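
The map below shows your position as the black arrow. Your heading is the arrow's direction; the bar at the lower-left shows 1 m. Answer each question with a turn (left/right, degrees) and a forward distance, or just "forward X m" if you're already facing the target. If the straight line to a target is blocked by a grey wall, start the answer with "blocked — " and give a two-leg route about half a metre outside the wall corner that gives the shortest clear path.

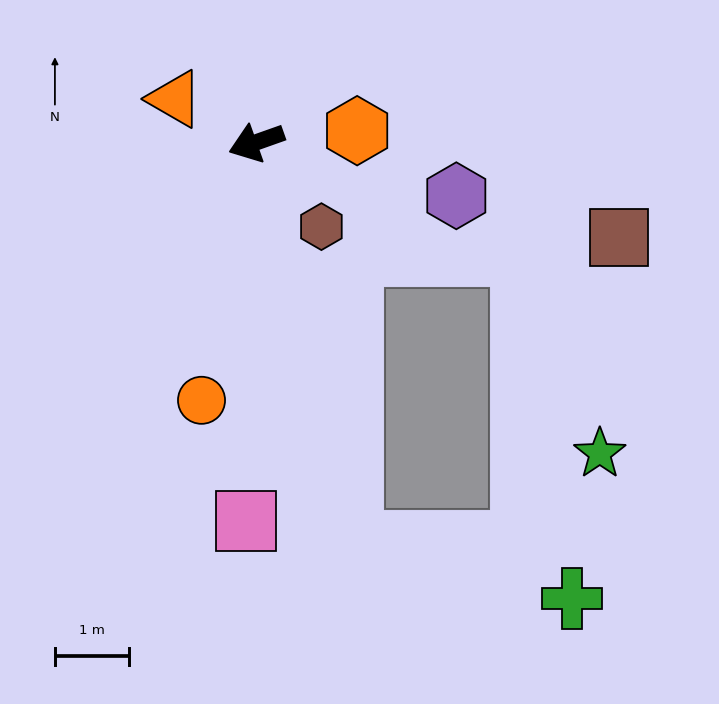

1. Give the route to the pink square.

turn left 69°, forward 5.1 m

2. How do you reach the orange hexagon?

turn left 167°, forward 1.4 m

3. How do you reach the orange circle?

turn left 58°, forward 3.6 m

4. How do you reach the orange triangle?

turn right 48°, forward 1.3 m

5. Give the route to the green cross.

blocked — turn left 84°, forward 5.6 m, then turn left 62°, forward 3.1 m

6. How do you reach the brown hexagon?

turn left 108°, forward 1.4 m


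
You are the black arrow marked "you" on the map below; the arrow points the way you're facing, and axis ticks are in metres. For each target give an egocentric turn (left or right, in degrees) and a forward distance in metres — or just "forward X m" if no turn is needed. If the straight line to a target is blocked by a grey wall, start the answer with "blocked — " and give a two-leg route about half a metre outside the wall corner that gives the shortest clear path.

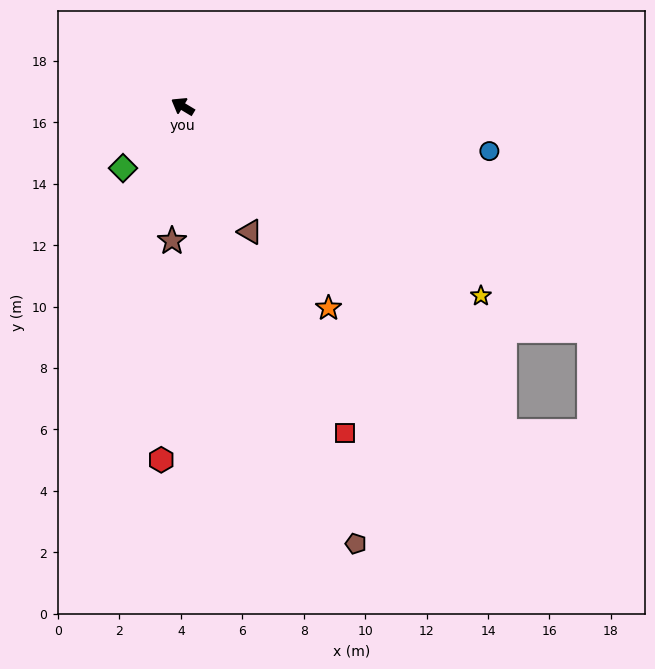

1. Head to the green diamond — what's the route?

turn left 77°, forward 2.8 m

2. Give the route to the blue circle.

turn right 157°, forward 10.1 m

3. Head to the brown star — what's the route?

turn left 117°, forward 4.4 m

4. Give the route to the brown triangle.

turn left 149°, forward 4.6 m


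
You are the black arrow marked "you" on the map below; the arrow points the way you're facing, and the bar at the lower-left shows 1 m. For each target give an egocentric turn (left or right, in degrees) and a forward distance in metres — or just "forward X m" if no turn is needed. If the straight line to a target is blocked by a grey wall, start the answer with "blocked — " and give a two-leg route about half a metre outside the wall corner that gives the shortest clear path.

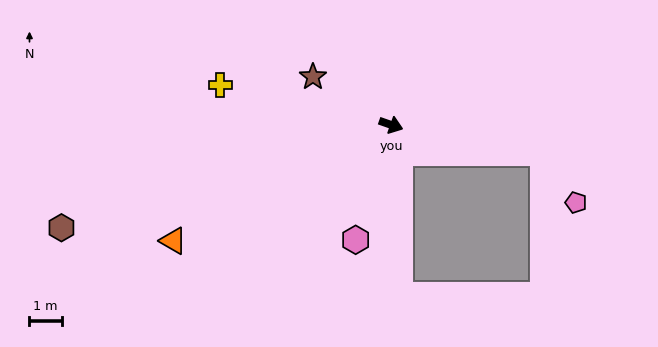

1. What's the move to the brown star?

turn left 168°, forward 2.9 m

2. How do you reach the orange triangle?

turn right 133°, forward 7.7 m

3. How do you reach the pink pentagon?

blocked — turn left 9°, forward 4.8 m, then turn right 46°, forward 1.8 m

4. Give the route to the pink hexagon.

turn right 88°, forward 3.7 m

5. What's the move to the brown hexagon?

turn right 143°, forward 10.8 m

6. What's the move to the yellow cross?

turn right 174°, forward 5.5 m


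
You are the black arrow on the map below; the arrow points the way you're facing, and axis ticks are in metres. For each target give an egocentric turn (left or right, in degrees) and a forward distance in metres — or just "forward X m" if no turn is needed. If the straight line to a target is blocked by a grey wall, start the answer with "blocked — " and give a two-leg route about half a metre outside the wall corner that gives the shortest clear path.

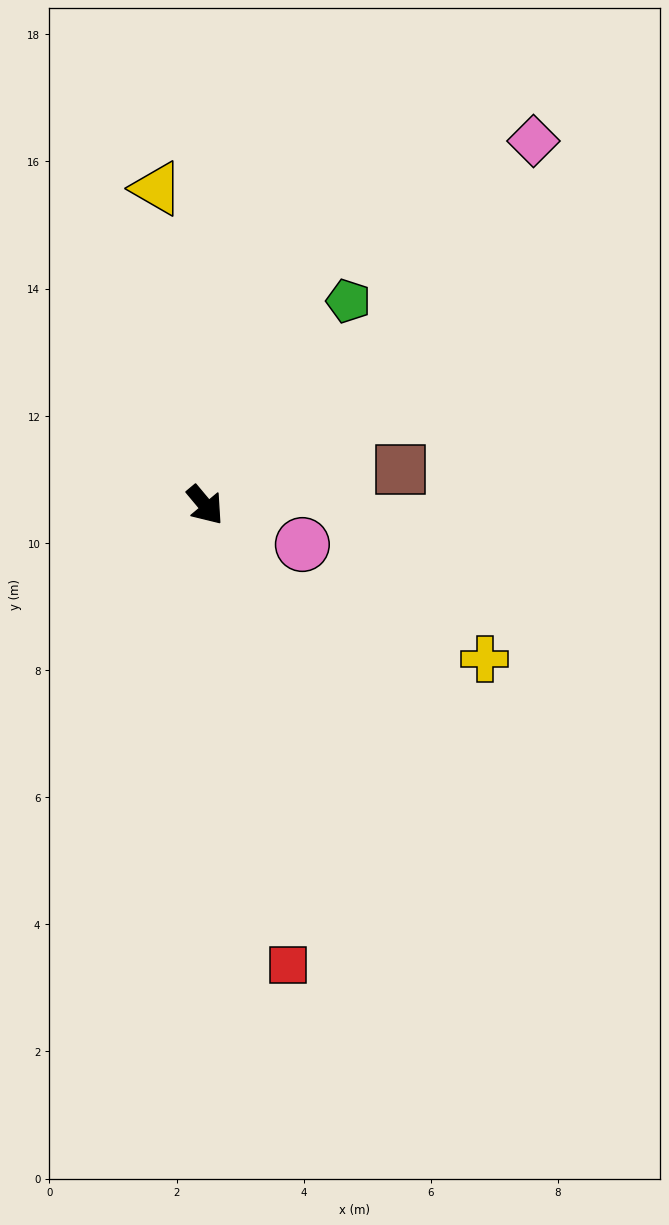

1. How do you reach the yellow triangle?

turn left 149°, forward 5.0 m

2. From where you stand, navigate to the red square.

turn right 30°, forward 7.4 m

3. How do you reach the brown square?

turn left 61°, forward 3.1 m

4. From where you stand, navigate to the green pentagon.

turn left 105°, forward 3.9 m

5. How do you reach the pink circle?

turn left 28°, forward 1.6 m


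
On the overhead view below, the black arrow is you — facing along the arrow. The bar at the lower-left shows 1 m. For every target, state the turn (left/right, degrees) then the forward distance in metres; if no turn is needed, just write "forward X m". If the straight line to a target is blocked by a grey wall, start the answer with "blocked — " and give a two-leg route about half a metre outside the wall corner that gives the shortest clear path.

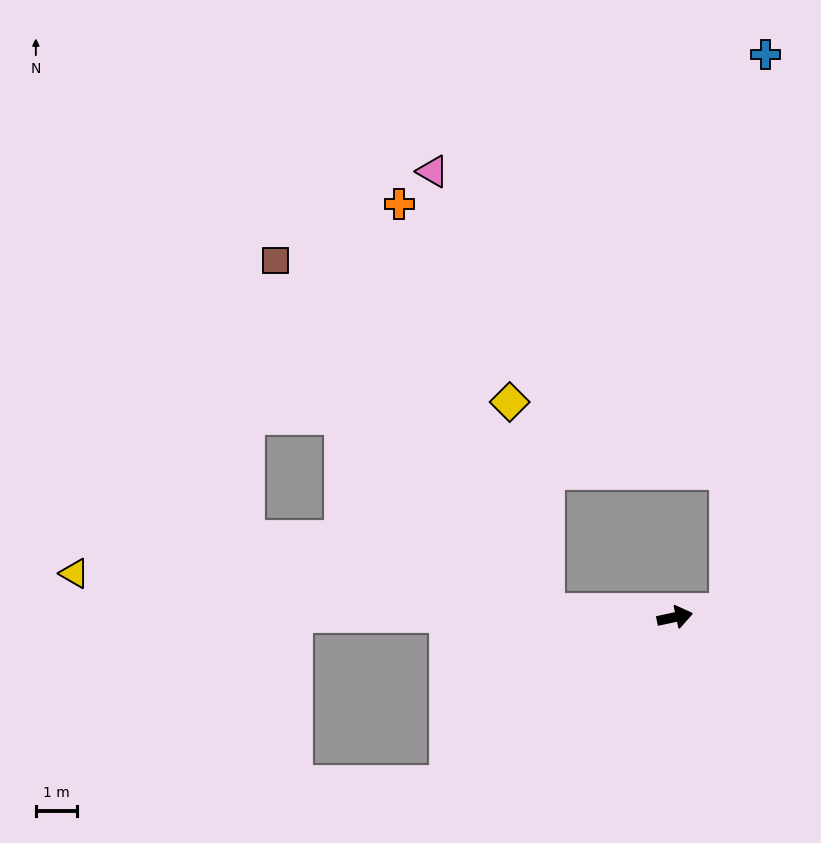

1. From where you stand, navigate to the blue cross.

blocked — turn right 5°, forward 1.3 m, then turn left 79°, forward 13.5 m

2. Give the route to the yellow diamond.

blocked — turn left 165°, forward 3.1 m, then turn right 77°, forward 5.1 m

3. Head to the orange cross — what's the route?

blocked — turn left 165°, forward 3.1 m, then turn right 67°, forward 10.5 m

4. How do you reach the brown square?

blocked — turn left 165°, forward 3.1 m, then turn right 49°, forward 10.8 m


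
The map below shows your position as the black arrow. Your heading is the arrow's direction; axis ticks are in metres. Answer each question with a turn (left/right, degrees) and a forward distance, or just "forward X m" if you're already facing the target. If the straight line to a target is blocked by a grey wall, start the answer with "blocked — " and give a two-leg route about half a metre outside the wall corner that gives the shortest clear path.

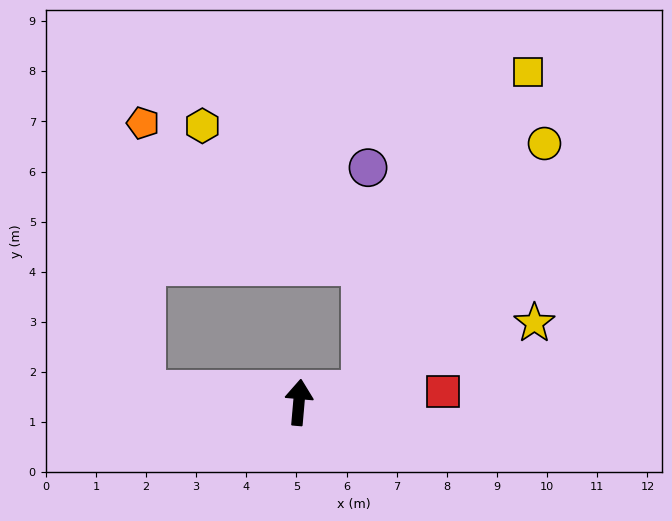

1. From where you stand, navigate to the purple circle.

blocked — turn right 75°, forward 1.3 m, then turn left 78°, forward 4.5 m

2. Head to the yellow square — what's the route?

blocked — turn right 75°, forward 1.3 m, then turn left 53°, forward 7.2 m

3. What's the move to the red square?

turn right 81°, forward 2.9 m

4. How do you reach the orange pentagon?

blocked — turn left 91°, forward 3.1 m, then turn right 86°, forward 5.3 m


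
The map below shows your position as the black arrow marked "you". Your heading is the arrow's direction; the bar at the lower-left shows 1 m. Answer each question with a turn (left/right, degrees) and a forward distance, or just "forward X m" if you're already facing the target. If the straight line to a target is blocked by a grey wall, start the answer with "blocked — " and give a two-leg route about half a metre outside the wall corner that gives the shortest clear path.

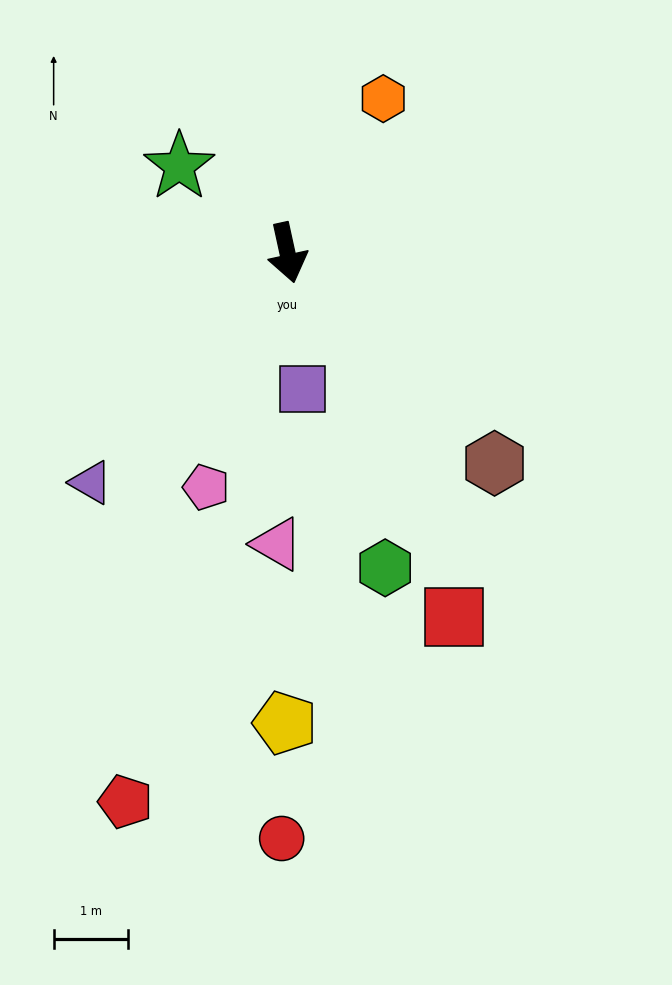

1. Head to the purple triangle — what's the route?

turn right 53°, forward 4.1 m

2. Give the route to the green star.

turn right 141°, forward 1.9 m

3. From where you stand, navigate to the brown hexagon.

turn left 32°, forward 4.0 m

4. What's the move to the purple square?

turn right 6°, forward 1.8 m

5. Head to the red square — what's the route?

turn left 12°, forward 5.4 m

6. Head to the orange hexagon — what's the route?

turn left 136°, forward 2.5 m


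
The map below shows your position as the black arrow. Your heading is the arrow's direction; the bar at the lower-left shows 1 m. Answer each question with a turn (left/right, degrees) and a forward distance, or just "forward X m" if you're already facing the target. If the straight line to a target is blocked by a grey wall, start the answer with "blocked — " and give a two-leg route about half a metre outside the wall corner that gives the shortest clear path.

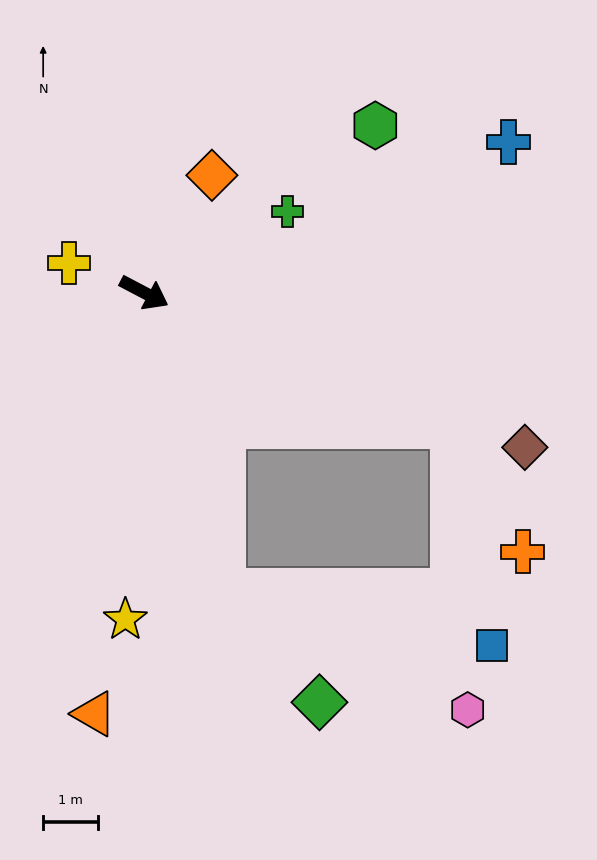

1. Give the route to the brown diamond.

turn left 6°, forward 7.5 m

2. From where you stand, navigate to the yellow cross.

turn right 174°, forward 1.5 m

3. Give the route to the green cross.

turn left 57°, forward 3.0 m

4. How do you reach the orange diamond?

turn left 88°, forward 2.5 m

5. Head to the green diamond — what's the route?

blocked — turn right 48°, forward 5.6 m, then turn left 27°, forward 2.7 m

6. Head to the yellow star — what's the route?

turn right 66°, forward 6.0 m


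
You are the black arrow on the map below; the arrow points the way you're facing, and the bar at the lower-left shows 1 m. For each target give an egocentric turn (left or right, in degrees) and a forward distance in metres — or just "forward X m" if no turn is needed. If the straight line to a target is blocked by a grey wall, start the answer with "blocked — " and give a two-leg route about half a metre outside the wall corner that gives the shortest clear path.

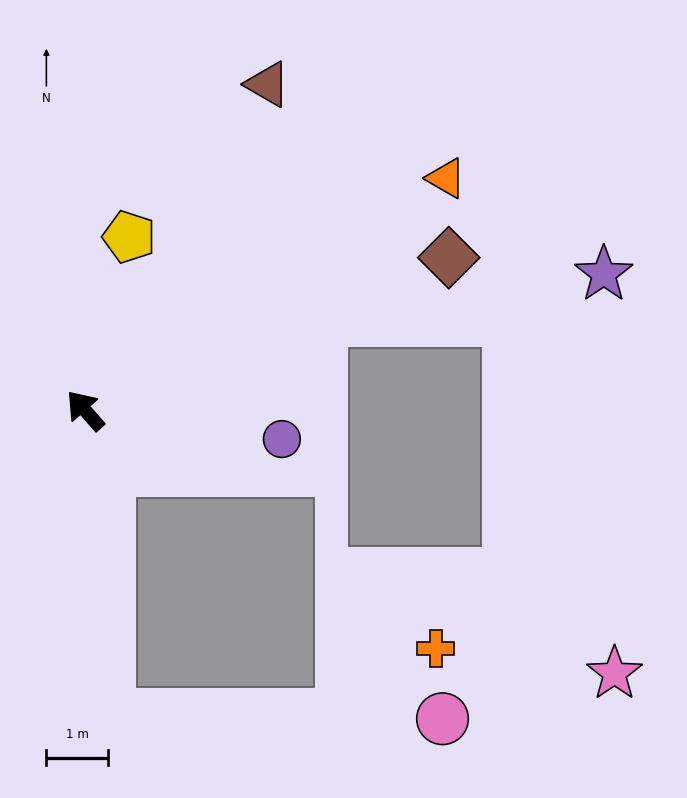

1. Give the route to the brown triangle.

turn right 70°, forward 6.1 m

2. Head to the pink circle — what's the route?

blocked — turn left 143°, forward 5.0 m, then turn left 85°, forward 5.4 m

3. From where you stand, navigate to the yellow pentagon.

turn right 56°, forward 2.9 m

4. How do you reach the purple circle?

turn right 140°, forward 3.2 m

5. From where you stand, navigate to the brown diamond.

turn right 108°, forward 6.4 m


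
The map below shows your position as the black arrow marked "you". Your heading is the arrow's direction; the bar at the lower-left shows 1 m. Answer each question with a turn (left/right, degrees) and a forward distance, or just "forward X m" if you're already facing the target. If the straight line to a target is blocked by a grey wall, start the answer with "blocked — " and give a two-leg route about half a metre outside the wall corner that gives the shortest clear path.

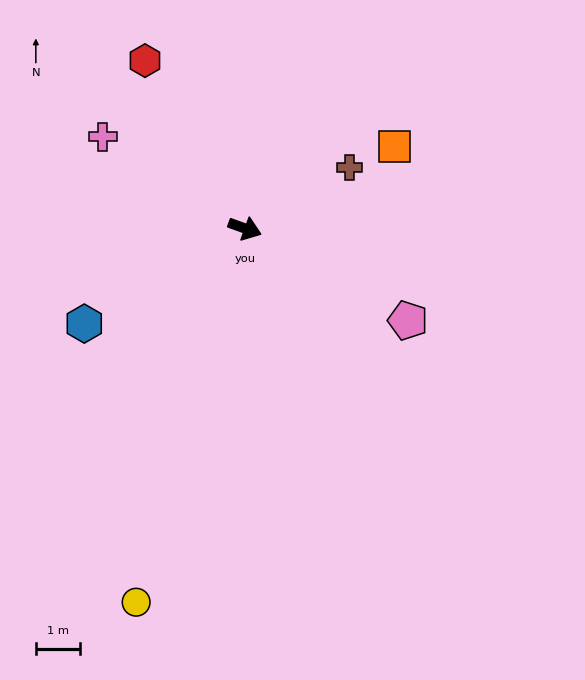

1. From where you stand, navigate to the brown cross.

turn left 50°, forward 2.7 m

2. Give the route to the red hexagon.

turn left 141°, forward 4.4 m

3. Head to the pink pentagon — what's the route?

turn right 10°, forward 4.2 m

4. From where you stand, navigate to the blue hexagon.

turn right 129°, forward 4.2 m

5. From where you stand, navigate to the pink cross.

turn left 167°, forward 3.8 m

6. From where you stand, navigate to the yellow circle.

turn right 86°, forward 8.8 m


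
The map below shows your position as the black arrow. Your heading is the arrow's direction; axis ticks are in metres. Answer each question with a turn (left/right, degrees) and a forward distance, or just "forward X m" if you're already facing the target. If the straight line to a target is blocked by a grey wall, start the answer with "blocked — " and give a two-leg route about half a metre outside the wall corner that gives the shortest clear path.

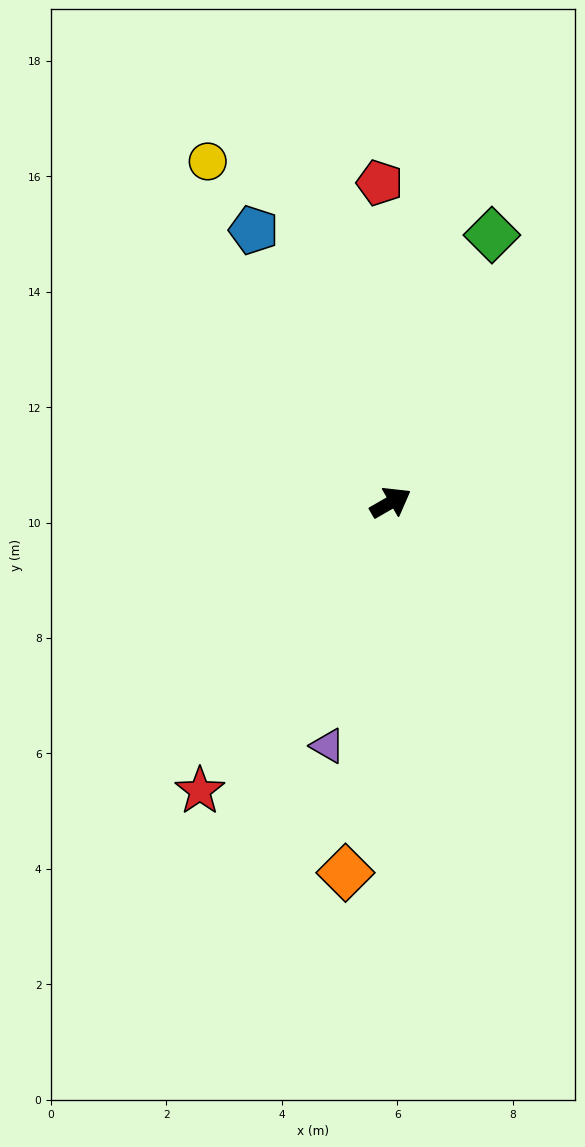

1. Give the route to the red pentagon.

turn left 62°, forward 5.5 m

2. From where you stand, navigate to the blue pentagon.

turn left 87°, forward 5.3 m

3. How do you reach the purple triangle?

turn right 135°, forward 4.4 m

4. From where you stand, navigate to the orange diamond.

turn right 127°, forward 6.5 m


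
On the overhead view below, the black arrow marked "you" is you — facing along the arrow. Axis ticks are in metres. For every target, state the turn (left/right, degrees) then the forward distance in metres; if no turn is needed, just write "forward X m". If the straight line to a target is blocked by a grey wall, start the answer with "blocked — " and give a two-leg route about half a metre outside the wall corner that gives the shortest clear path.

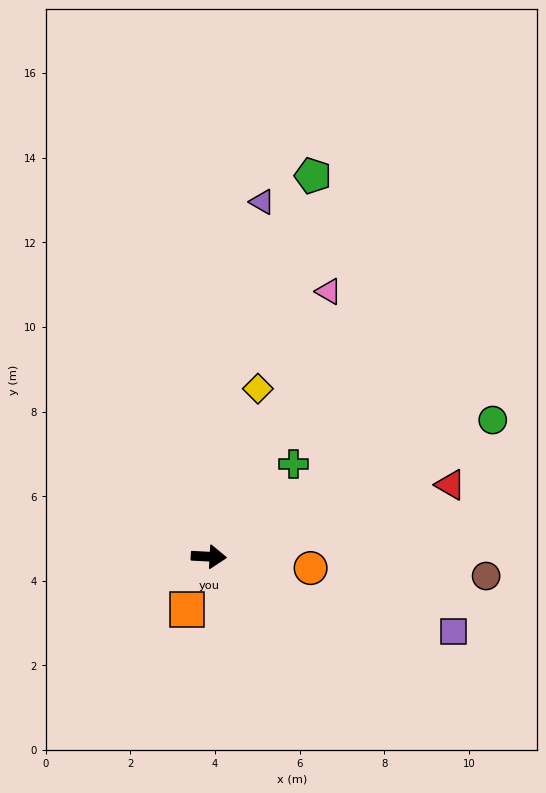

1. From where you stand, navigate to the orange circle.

turn right 3°, forward 2.4 m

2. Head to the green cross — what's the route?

turn left 51°, forward 3.0 m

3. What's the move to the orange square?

turn right 110°, forward 1.3 m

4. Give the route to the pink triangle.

turn left 69°, forward 6.9 m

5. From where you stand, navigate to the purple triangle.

turn left 84°, forward 8.5 m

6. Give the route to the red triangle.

turn left 20°, forward 6.0 m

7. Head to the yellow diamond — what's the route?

turn left 77°, forward 4.1 m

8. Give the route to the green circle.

turn left 29°, forward 7.4 m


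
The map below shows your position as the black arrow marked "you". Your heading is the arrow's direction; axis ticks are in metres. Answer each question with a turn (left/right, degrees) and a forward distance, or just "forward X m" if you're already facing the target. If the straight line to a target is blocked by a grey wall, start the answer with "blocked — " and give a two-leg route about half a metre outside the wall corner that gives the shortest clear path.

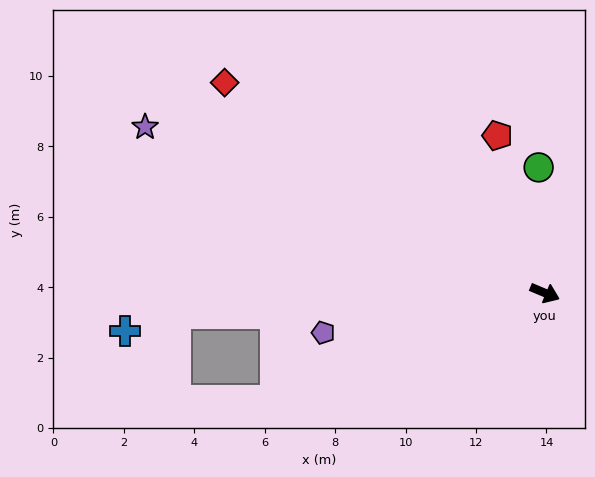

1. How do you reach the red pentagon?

turn left 130°, forward 4.7 m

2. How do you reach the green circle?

turn left 116°, forward 3.6 m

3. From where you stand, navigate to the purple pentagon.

turn right 147°, forward 6.4 m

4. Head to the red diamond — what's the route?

turn left 169°, forward 10.9 m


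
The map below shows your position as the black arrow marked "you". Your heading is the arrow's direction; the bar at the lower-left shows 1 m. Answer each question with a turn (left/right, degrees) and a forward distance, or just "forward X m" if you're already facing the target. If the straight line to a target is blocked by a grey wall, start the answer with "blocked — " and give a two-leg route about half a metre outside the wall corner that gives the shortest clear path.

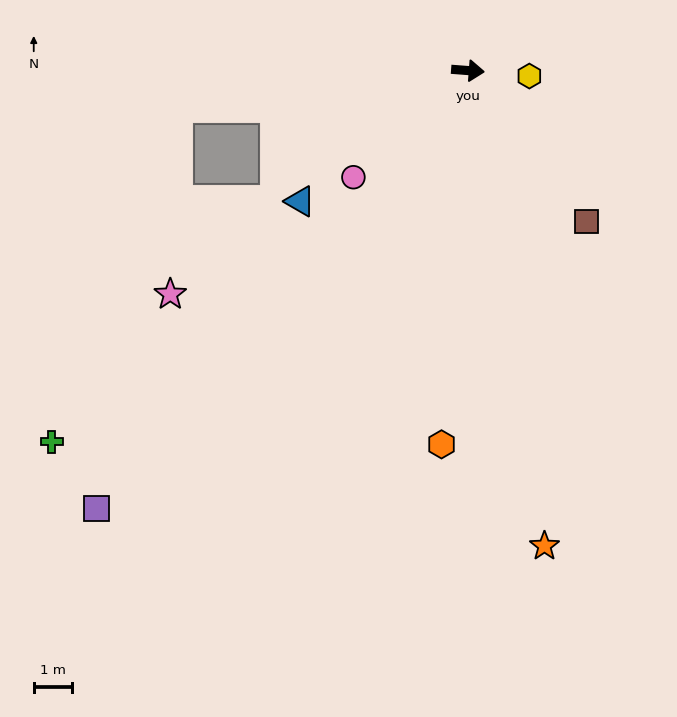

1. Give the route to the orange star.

turn right 77°, forward 12.6 m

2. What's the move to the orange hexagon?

turn right 90°, forward 9.8 m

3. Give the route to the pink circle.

turn right 133°, forward 4.1 m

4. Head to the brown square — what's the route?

turn right 48°, forward 5.0 m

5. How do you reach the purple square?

turn right 126°, forward 15.0 m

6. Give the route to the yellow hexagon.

forward 1.6 m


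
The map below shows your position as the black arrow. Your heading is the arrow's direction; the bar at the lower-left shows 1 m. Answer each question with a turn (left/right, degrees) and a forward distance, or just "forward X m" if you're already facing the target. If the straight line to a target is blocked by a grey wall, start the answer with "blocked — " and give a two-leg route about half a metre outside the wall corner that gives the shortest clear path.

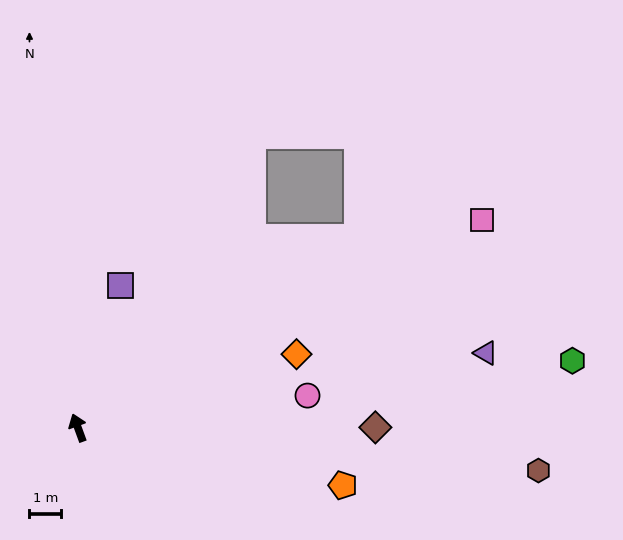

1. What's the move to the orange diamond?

turn right 92°, forward 7.3 m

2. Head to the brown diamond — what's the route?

turn right 110°, forward 9.4 m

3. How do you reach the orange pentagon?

turn right 122°, forward 8.6 m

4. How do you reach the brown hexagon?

turn right 115°, forward 14.6 m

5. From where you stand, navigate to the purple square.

turn right 37°, forward 4.7 m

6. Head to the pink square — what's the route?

turn right 83°, forward 14.3 m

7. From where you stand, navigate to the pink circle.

turn right 102°, forward 7.3 m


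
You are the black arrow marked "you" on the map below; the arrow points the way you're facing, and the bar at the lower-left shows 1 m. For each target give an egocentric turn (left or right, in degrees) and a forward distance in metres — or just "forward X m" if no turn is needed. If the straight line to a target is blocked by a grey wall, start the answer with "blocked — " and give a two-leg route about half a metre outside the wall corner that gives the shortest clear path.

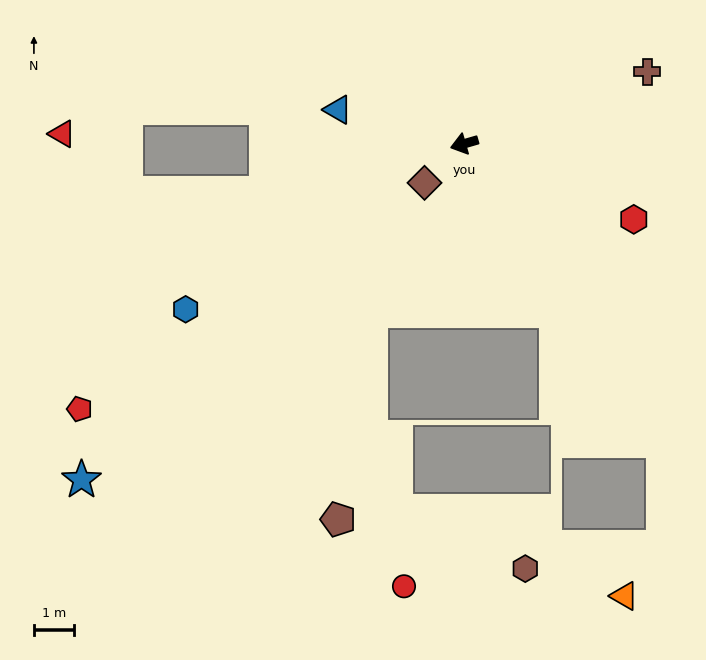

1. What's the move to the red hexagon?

turn left 140°, forward 4.7 m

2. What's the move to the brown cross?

turn right 175°, forward 5.0 m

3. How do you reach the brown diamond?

turn left 28°, forward 1.4 m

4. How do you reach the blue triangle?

turn right 31°, forward 3.3 m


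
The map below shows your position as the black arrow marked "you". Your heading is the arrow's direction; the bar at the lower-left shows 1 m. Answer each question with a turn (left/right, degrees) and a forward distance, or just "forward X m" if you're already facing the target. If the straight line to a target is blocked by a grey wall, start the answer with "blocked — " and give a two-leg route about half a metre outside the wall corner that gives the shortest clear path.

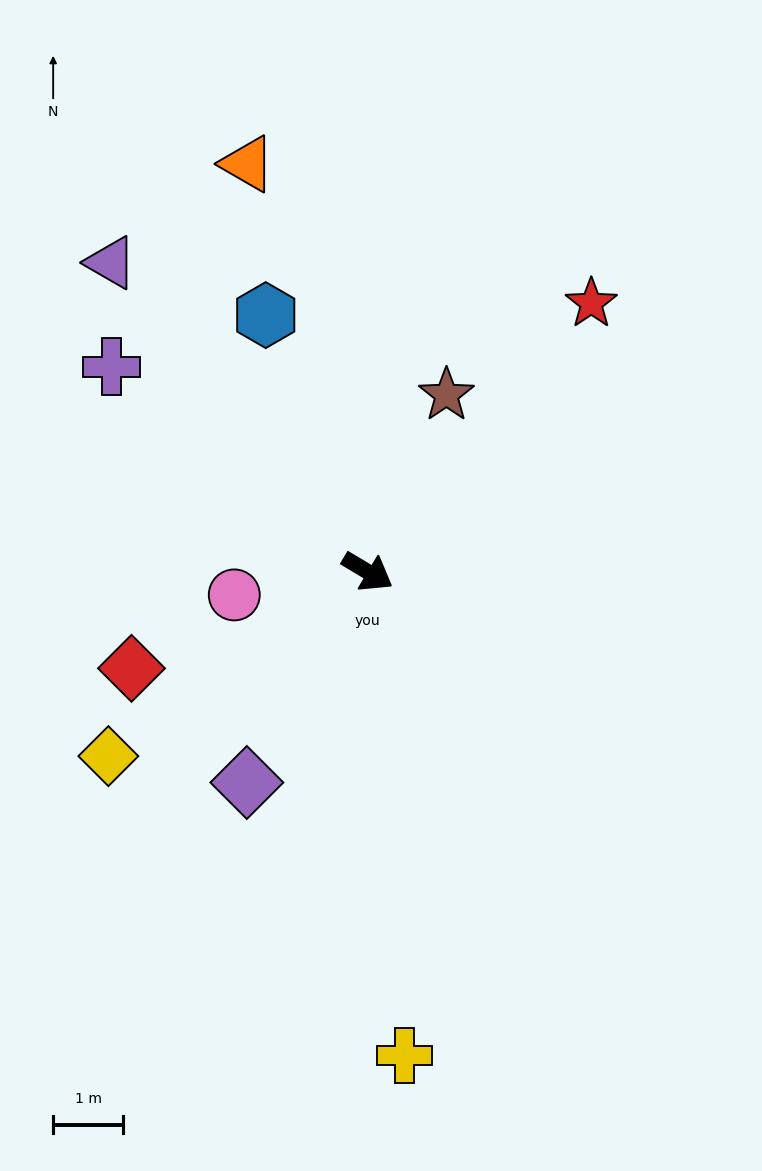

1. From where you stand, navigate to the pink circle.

turn right 139°, forward 1.9 m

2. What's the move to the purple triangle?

turn left 161°, forward 5.7 m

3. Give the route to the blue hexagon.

turn left 143°, forward 3.9 m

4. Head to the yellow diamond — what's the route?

turn right 114°, forward 4.5 m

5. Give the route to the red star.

turn left 81°, forward 5.0 m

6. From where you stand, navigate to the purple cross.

turn left 172°, forward 4.7 m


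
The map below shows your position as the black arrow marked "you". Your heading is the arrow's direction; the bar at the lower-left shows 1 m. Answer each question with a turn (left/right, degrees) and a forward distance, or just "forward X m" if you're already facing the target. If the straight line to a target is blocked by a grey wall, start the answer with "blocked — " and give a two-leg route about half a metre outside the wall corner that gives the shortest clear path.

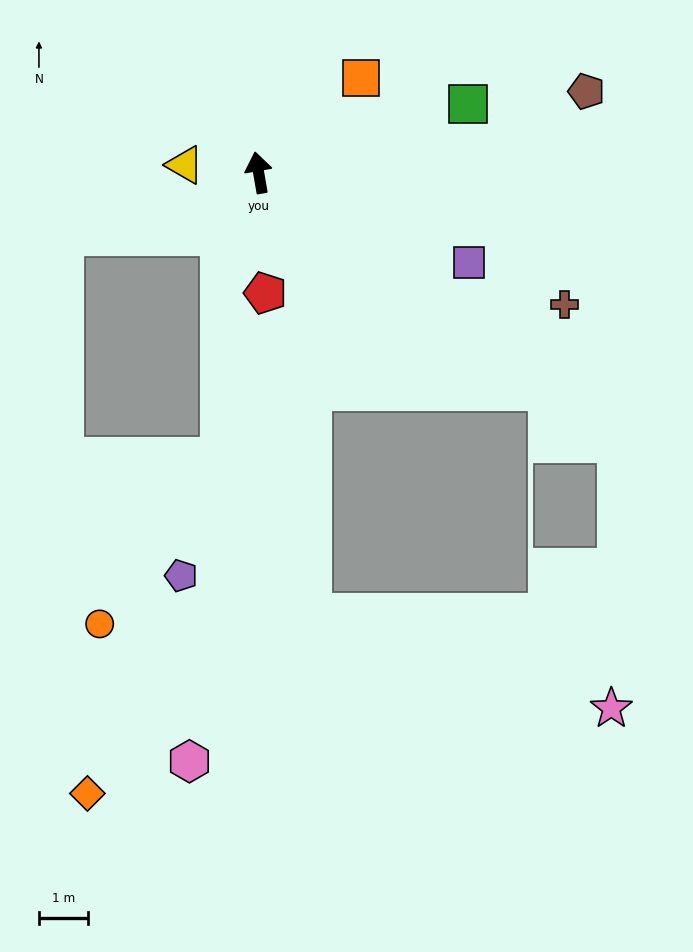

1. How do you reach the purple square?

turn right 123°, forward 4.7 m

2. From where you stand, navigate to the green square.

turn right 82°, forward 4.5 m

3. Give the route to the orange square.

turn right 57°, forward 2.9 m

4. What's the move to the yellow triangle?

turn left 74°, forward 1.5 m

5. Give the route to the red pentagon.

turn left 173°, forward 2.5 m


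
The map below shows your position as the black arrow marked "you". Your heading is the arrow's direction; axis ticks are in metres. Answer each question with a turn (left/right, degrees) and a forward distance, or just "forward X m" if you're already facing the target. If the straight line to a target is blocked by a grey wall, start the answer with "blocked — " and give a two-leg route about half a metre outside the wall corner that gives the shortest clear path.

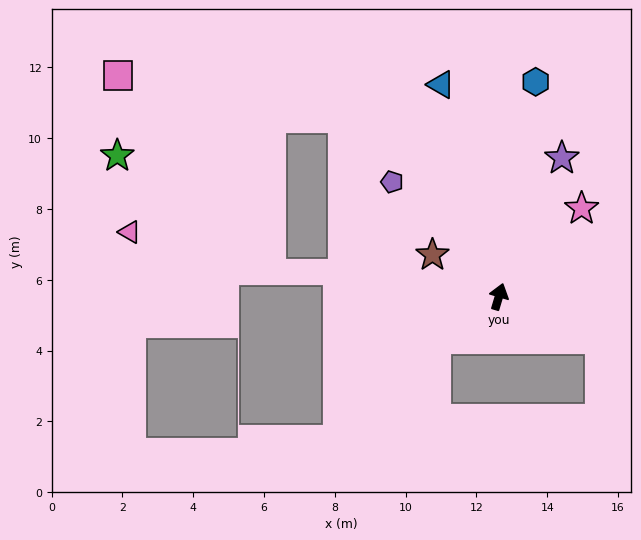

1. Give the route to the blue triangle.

turn left 32°, forward 6.2 m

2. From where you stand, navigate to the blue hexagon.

turn left 7°, forward 6.2 m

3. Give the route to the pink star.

turn right 27°, forward 3.4 m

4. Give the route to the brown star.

turn left 75°, forward 2.2 m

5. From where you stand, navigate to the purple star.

turn right 8°, forward 4.3 m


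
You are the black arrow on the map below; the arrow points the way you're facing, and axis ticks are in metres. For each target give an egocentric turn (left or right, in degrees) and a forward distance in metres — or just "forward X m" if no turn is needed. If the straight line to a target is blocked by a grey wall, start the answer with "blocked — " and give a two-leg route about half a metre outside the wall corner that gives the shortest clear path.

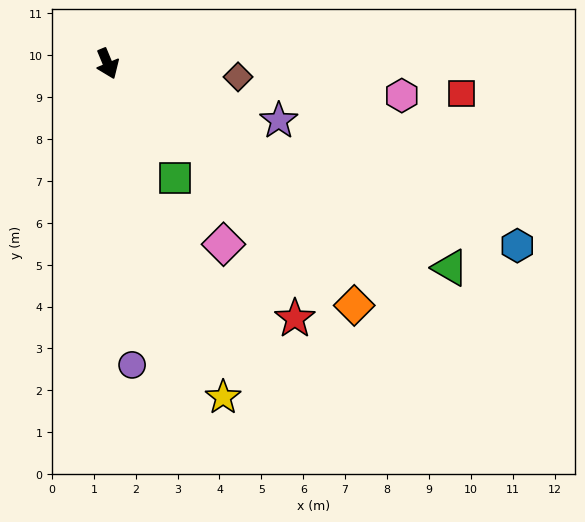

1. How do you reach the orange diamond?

turn left 23°, forward 8.2 m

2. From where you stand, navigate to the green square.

turn left 8°, forward 3.2 m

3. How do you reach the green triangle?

turn left 37°, forward 9.5 m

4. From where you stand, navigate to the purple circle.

turn right 18°, forward 7.2 m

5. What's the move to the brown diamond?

turn left 62°, forward 3.1 m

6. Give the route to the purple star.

turn left 49°, forward 4.3 m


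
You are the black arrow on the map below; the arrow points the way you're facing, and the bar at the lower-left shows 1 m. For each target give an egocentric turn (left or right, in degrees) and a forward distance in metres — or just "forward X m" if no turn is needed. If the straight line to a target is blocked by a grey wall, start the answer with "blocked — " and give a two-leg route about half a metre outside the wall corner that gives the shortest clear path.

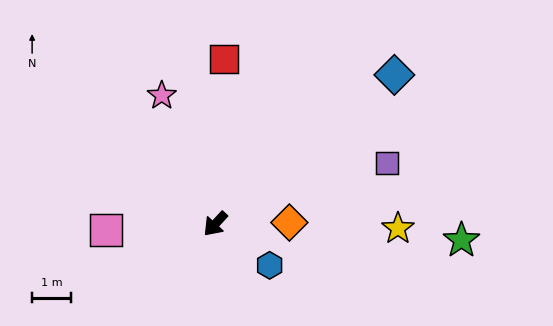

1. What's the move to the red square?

turn right 140°, forward 4.3 m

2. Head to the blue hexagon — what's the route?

turn left 95°, forward 1.8 m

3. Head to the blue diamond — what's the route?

turn left 172°, forward 6.0 m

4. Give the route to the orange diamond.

turn left 134°, forward 1.9 m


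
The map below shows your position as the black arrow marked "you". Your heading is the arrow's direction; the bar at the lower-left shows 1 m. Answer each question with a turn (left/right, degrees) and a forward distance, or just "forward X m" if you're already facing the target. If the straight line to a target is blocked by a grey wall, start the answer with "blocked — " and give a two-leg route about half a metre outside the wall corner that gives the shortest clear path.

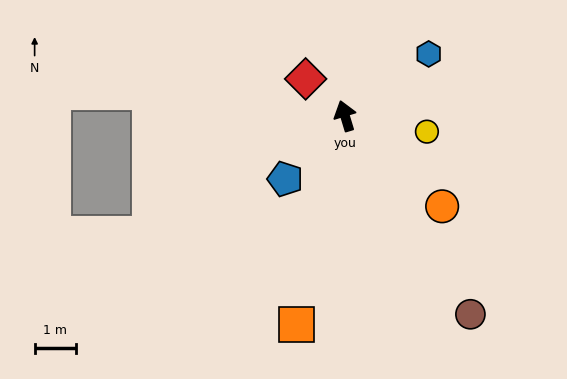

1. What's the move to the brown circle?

turn right 164°, forward 5.7 m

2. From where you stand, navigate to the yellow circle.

turn right 118°, forward 2.0 m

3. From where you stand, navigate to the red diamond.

turn left 30°, forward 1.3 m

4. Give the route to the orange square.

turn left 150°, forward 5.2 m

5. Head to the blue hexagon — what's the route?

turn right 70°, forward 2.5 m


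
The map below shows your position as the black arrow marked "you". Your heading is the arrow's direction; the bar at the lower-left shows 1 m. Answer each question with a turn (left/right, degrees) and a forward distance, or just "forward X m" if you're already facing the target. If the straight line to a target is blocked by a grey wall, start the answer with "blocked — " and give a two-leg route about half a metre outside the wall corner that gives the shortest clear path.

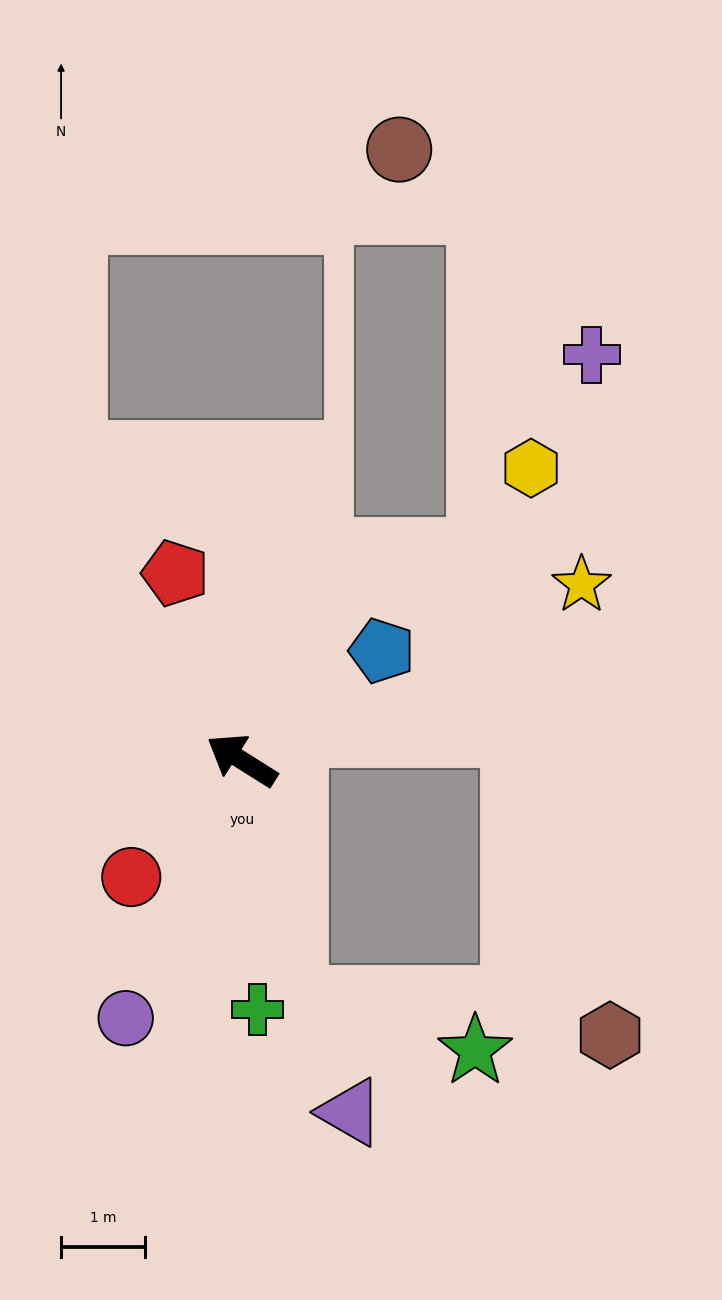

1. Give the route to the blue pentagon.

turn right 110°, forward 2.1 m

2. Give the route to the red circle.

turn left 79°, forward 1.9 m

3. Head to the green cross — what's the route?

turn left 126°, forward 3.0 m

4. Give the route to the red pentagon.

turn right 38°, forward 2.4 m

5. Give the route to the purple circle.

turn left 98°, forward 3.4 m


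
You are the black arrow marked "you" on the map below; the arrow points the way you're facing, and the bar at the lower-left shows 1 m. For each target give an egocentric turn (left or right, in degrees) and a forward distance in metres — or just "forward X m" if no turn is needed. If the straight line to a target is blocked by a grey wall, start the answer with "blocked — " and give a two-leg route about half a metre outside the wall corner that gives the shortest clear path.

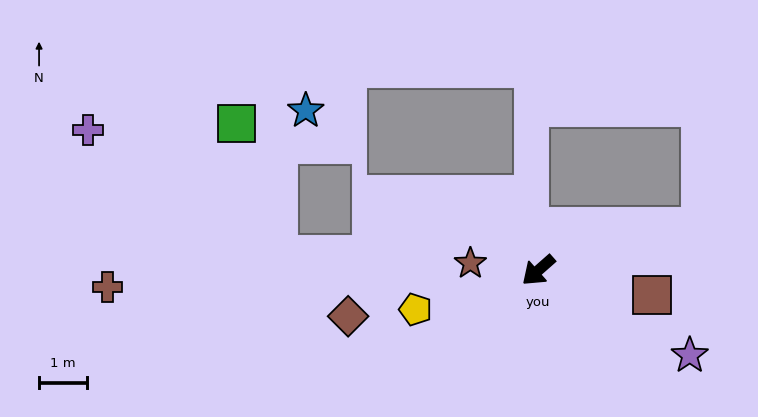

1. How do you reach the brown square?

turn left 127°, forward 2.4 m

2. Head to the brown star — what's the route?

turn right 47°, forward 1.4 m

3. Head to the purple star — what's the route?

turn left 109°, forward 3.7 m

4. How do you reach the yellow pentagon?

turn right 24°, forward 2.7 m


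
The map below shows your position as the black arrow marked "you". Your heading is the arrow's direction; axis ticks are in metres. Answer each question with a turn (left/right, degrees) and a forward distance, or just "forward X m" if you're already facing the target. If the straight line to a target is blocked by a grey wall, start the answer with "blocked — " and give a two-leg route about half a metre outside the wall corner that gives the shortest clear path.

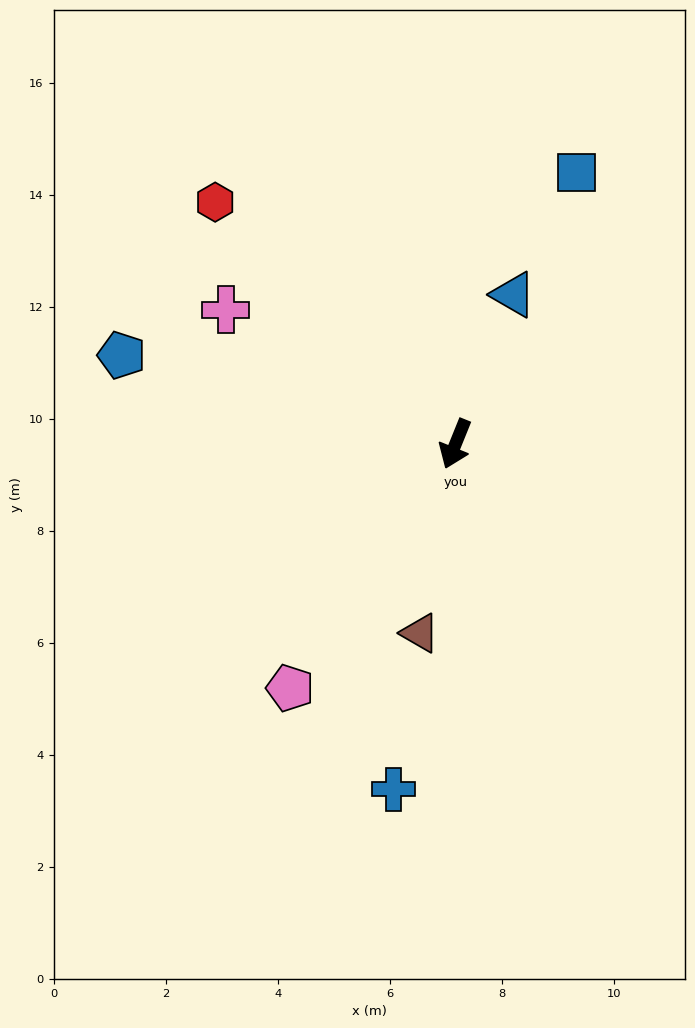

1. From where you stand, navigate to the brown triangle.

turn left 11°, forward 3.4 m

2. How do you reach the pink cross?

turn right 98°, forward 4.8 m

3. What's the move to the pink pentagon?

turn right 12°, forward 5.3 m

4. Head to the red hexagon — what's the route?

turn right 113°, forward 6.1 m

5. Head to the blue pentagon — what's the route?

turn right 83°, forward 6.2 m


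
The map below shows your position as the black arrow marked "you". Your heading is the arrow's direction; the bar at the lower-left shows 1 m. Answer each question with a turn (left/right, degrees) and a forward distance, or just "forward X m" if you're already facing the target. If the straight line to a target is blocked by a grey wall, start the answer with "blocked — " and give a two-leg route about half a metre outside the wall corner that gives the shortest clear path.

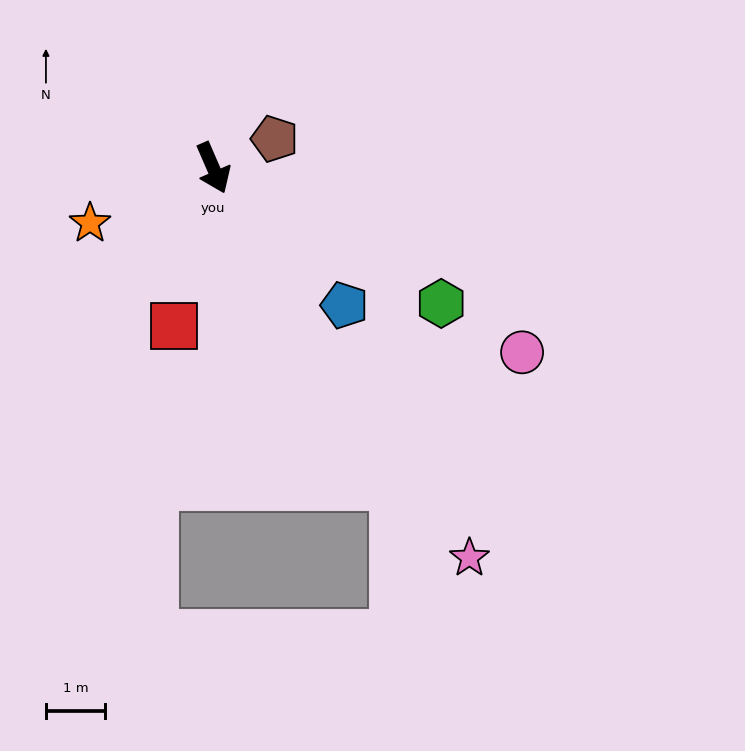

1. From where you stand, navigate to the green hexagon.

turn left 36°, forward 4.5 m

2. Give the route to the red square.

turn right 37°, forward 2.8 m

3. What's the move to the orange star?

turn right 89°, forward 2.3 m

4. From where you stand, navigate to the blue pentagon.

turn left 20°, forward 3.2 m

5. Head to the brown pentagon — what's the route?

turn left 92°, forward 1.2 m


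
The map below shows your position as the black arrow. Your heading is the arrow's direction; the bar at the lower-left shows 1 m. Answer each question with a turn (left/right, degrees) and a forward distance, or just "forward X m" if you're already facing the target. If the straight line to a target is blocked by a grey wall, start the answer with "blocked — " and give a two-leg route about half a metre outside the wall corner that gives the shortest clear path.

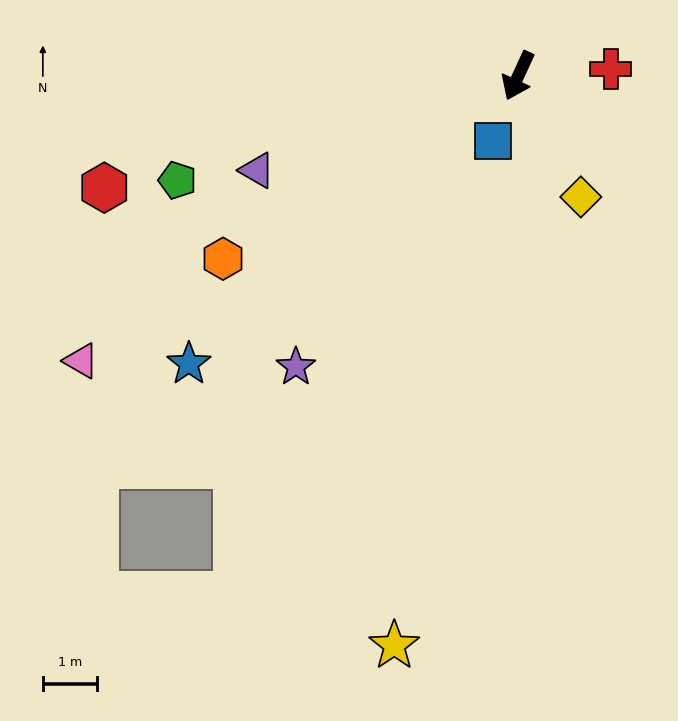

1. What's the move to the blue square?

turn left 3°, forward 1.3 m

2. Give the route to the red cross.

turn left 119°, forward 1.7 m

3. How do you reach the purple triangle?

turn right 45°, forward 5.1 m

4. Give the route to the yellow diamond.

turn left 52°, forward 2.5 m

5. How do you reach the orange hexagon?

turn right 34°, forward 6.4 m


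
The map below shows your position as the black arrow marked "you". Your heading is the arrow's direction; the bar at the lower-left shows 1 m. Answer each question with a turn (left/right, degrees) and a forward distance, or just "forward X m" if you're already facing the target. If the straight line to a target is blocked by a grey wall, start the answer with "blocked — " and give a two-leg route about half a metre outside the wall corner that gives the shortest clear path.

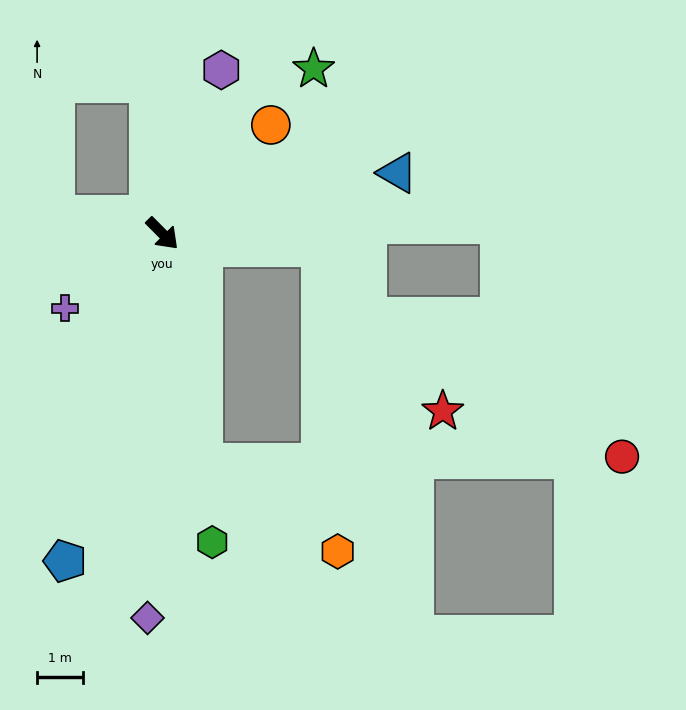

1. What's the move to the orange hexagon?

blocked — turn right 35°, forward 5.1 m, then turn left 46°, forward 3.5 m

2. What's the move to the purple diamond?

turn right 47°, forward 8.5 m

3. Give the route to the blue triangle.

turn left 60°, forward 5.3 m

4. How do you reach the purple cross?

turn right 97°, forward 2.7 m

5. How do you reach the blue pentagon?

turn right 61°, forward 7.5 m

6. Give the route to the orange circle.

turn left 90°, forward 3.4 m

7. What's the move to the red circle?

blocked — turn right 35°, forward 5.1 m, then turn left 81°, forward 9.2 m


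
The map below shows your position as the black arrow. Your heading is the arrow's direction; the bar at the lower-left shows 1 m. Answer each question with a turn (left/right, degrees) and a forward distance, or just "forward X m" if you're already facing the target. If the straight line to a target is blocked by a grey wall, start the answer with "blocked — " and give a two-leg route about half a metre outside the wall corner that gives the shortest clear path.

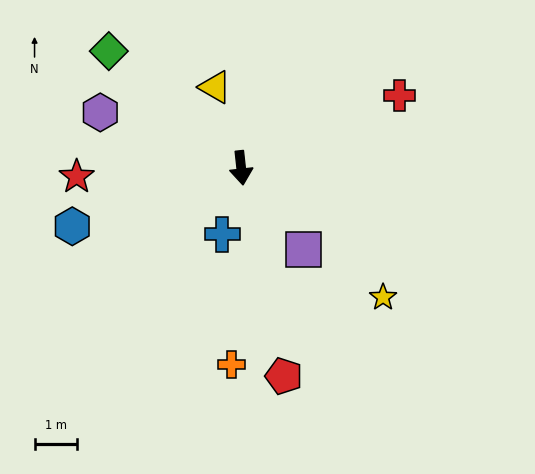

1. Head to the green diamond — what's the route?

turn right 138°, forward 4.2 m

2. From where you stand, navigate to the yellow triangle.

turn right 168°, forward 2.0 m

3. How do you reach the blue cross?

turn right 22°, forward 1.6 m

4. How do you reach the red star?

turn right 93°, forward 3.9 m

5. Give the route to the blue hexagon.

turn right 77°, forward 4.2 m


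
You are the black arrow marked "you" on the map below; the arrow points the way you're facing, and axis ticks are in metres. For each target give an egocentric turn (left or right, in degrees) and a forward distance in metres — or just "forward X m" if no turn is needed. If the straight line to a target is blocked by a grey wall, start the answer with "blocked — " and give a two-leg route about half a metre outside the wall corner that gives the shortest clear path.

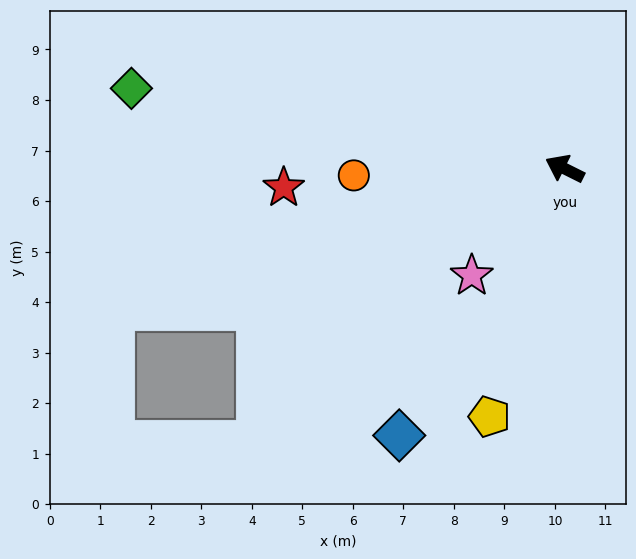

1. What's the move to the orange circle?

turn left 28°, forward 4.2 m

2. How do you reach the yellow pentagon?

turn left 100°, forward 5.1 m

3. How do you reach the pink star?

turn left 76°, forward 2.8 m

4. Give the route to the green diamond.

turn left 16°, forward 8.7 m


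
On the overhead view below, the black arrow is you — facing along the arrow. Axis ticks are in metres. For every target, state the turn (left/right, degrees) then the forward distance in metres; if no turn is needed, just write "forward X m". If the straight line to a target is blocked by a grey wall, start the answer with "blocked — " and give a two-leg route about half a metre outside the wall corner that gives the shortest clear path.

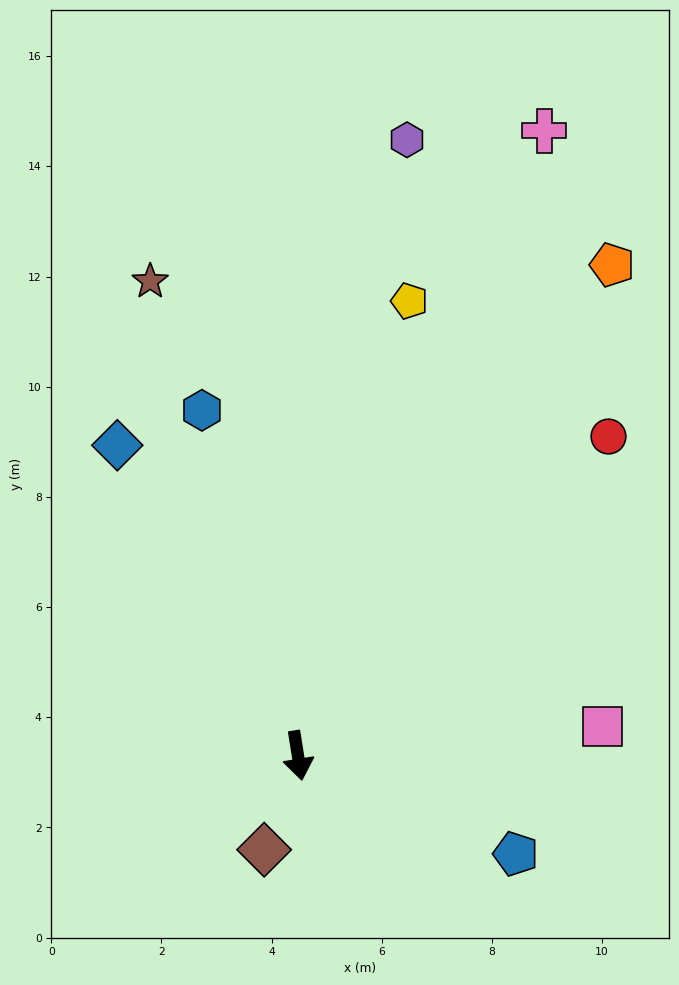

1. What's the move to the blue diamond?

turn right 159°, forward 6.5 m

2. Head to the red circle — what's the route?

turn left 127°, forward 8.1 m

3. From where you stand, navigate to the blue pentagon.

turn left 57°, forward 4.3 m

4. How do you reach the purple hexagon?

turn left 161°, forward 11.4 m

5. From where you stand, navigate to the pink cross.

turn left 149°, forward 12.2 m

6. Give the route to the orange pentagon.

turn left 138°, forward 10.6 m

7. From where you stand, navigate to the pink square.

turn left 86°, forward 5.6 m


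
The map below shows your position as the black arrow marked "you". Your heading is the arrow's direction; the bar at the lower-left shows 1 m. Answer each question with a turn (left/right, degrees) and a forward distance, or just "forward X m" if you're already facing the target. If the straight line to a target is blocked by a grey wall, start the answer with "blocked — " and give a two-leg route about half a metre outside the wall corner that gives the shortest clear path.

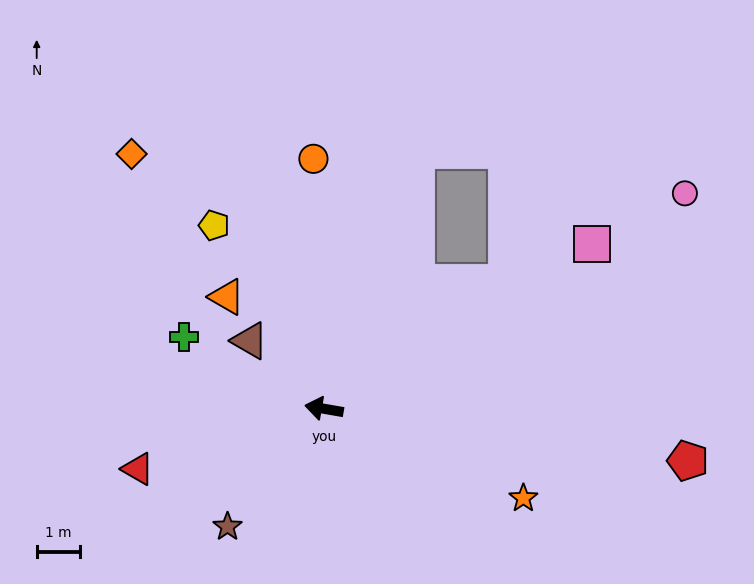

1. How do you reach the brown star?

turn left 61°, forward 3.5 m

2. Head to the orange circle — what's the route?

turn right 78°, forward 5.8 m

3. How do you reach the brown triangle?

turn right 33°, forward 2.3 m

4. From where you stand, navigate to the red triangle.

turn left 28°, forward 4.6 m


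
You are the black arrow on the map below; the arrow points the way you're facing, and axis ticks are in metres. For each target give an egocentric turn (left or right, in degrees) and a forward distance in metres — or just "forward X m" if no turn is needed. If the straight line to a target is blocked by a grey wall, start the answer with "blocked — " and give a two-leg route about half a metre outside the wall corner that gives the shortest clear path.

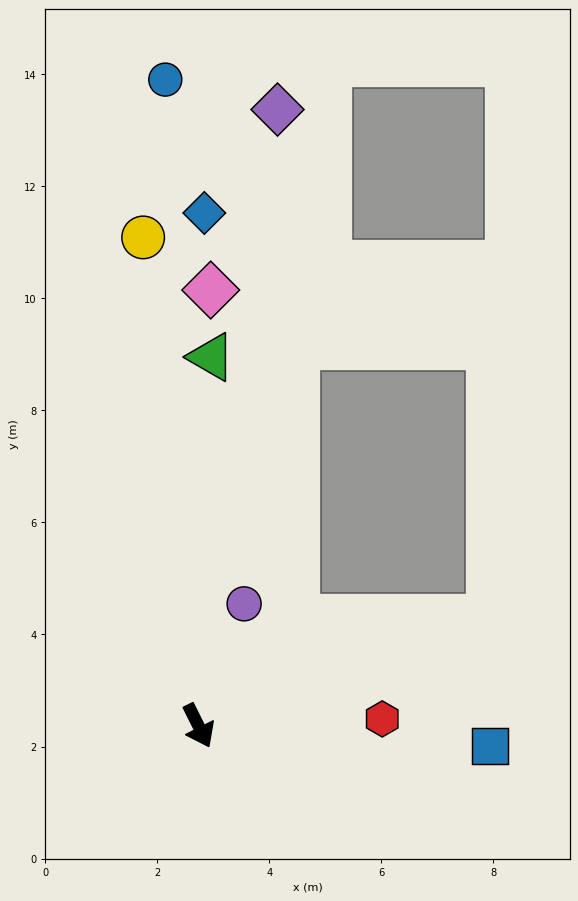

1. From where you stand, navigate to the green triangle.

turn left 151°, forward 6.6 m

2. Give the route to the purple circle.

turn left 133°, forward 2.3 m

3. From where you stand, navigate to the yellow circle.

turn left 160°, forward 8.8 m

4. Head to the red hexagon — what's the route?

turn left 66°, forward 3.3 m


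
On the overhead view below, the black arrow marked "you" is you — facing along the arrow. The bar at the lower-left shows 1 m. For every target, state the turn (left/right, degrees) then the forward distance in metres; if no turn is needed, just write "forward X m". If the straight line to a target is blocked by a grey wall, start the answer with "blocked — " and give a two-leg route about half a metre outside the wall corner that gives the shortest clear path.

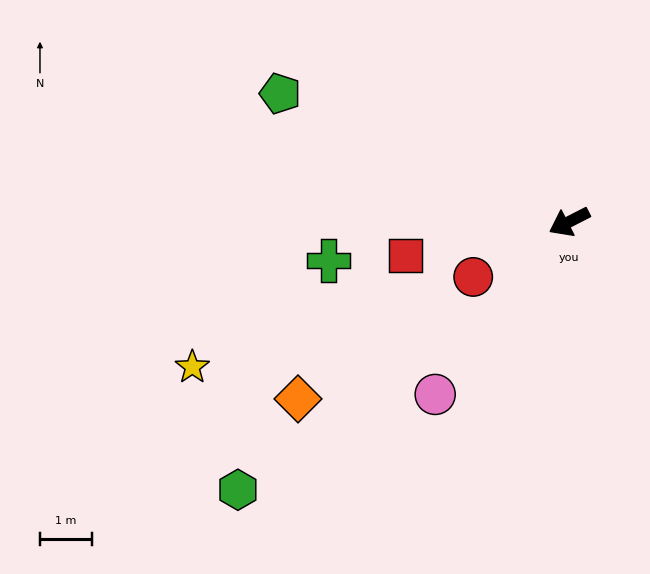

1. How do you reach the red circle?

turn left 3°, forward 2.1 m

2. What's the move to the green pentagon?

turn right 51°, forward 6.1 m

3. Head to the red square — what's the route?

turn right 15°, forward 3.2 m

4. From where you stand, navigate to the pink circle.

turn left 25°, forward 4.2 m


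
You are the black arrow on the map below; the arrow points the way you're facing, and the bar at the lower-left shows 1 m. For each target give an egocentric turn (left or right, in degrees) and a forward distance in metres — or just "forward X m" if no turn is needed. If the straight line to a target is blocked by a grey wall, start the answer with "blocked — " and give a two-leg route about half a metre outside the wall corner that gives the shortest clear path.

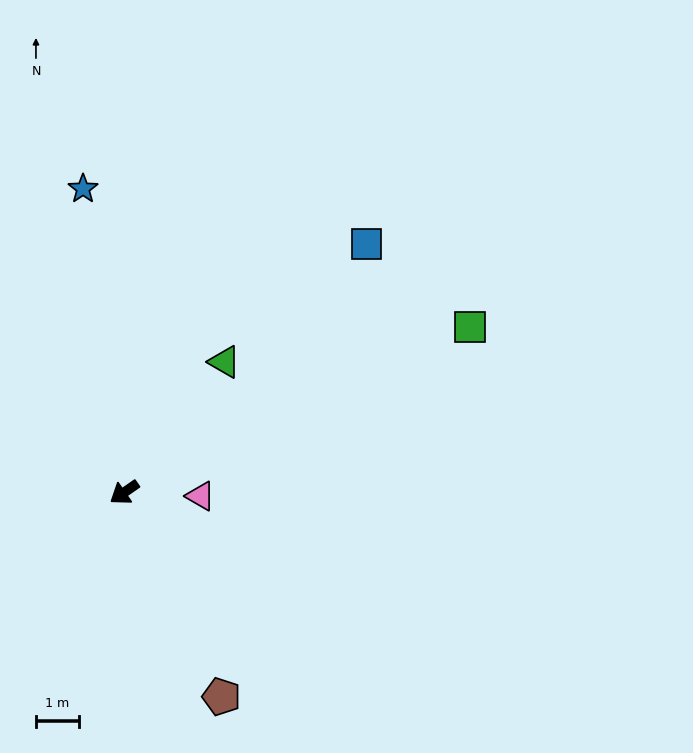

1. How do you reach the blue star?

turn right 117°, forward 7.1 m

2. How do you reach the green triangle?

turn right 162°, forward 3.8 m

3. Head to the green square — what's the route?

turn left 171°, forward 8.9 m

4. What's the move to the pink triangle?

turn left 142°, forward 1.8 m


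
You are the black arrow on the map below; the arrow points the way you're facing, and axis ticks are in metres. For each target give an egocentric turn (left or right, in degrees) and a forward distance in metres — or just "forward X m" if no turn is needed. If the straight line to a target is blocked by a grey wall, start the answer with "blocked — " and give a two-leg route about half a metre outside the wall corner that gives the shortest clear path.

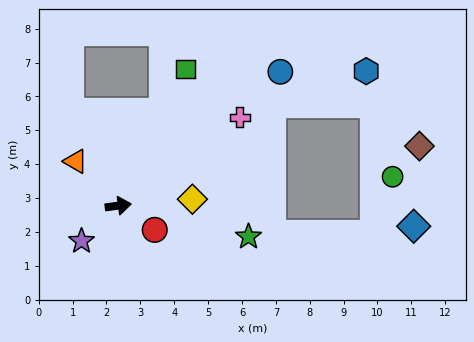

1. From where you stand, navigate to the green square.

turn left 56°, forward 4.5 m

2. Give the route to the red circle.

turn right 41°, forward 1.3 m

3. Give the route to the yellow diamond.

turn right 3°, forward 2.2 m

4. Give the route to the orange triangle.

turn left 126°, forward 1.8 m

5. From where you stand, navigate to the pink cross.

turn left 28°, forward 4.4 m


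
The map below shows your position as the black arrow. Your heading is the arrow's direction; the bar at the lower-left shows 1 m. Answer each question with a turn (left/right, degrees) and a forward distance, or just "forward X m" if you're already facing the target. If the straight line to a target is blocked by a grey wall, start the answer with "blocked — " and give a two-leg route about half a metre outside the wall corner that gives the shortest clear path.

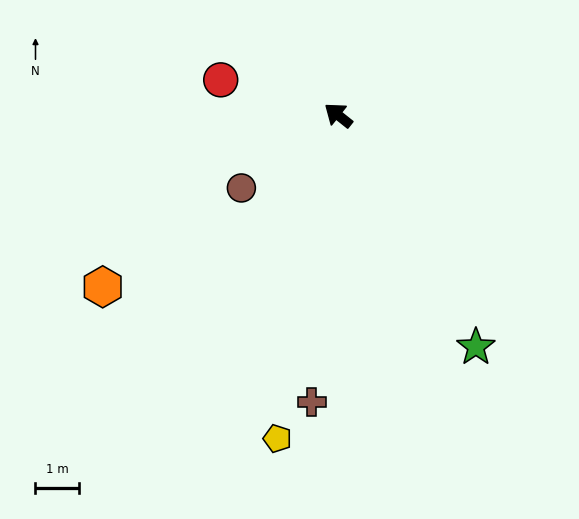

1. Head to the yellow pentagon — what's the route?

turn left 118°, forward 7.6 m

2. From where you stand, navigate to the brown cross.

turn left 123°, forward 6.6 m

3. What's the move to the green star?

turn left 159°, forward 6.2 m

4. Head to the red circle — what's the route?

turn left 22°, forward 2.8 m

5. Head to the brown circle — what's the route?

turn left 75°, forward 2.8 m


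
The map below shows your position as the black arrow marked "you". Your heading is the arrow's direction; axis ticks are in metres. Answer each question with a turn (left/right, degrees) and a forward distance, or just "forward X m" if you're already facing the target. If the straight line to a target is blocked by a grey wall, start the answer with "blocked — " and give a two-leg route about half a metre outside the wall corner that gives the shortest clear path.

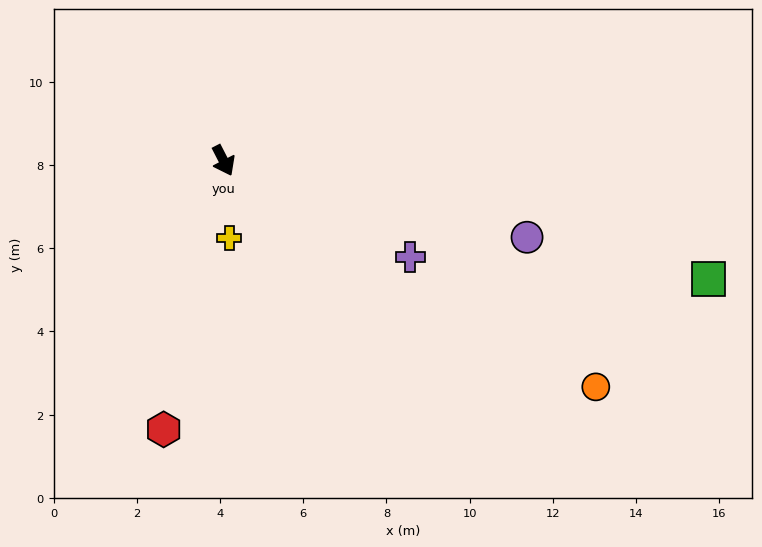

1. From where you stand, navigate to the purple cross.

turn left 35°, forward 5.1 m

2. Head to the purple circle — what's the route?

turn left 49°, forward 7.5 m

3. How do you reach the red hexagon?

turn right 40°, forward 6.6 m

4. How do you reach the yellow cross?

turn right 23°, forward 1.9 m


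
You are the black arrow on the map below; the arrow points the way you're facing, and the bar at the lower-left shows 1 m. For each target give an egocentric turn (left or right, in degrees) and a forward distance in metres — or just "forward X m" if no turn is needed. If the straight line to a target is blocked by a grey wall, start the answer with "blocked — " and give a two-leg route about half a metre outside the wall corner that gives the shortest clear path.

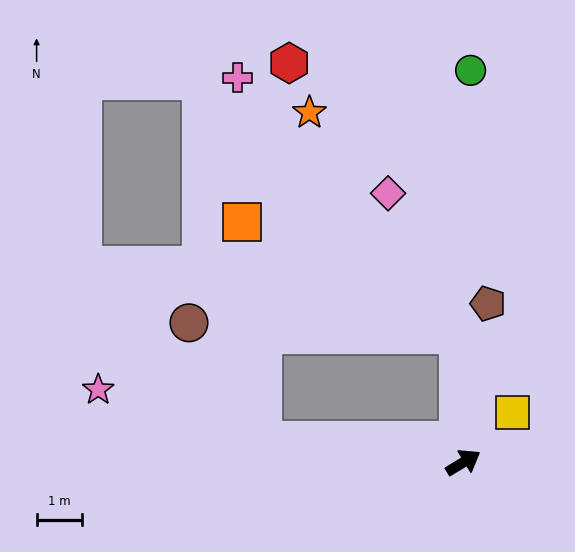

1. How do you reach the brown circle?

blocked — turn left 143°, forward 4.4 m, then turn right 52°, forward 3.0 m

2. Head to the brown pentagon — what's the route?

turn left 50°, forward 3.5 m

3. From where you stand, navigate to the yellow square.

turn left 14°, forward 1.5 m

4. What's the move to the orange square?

blocked — turn left 61°, forward 2.8 m, then turn left 60°, forward 5.4 m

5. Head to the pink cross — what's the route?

blocked — turn left 61°, forward 2.8 m, then turn left 38°, forward 7.4 m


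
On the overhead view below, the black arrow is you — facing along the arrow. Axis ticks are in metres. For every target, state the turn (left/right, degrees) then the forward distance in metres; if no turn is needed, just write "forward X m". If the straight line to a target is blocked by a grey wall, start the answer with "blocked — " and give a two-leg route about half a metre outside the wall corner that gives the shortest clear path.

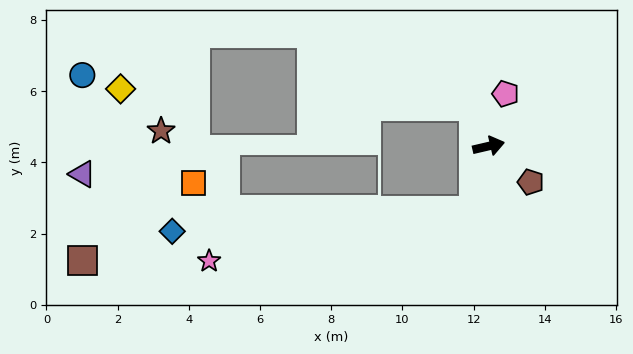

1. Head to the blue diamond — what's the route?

blocked — turn right 116°, forward 1.9 m, then turn right 73°, forward 8.5 m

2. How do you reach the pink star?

blocked — turn right 116°, forward 1.9 m, then turn right 66°, forward 7.6 m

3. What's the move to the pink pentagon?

turn left 59°, forward 1.5 m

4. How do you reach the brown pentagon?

turn right 54°, forward 1.6 m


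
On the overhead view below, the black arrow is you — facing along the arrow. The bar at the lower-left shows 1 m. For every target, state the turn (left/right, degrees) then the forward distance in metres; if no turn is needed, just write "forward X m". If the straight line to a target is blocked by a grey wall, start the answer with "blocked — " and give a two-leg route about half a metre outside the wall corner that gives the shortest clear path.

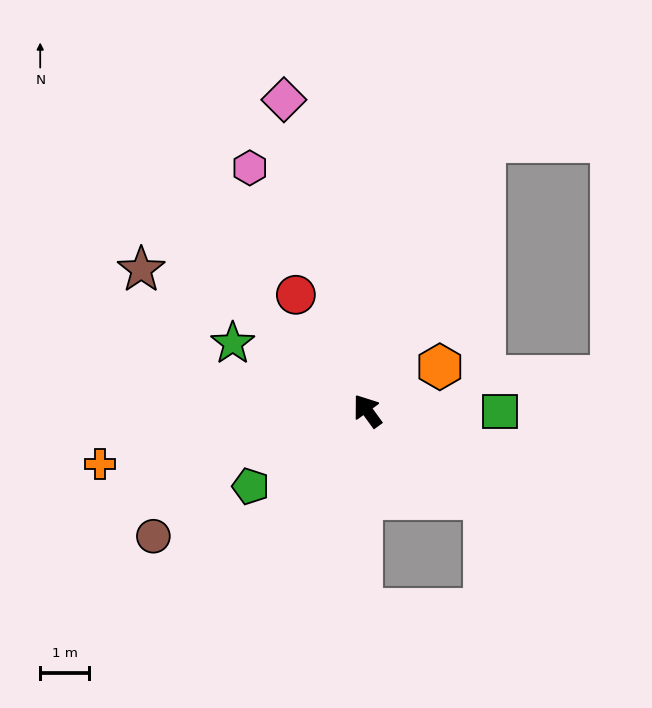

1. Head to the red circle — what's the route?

turn right 4°, forward 2.8 m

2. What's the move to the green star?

turn left 27°, forward 3.1 m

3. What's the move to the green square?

turn right 126°, forward 2.7 m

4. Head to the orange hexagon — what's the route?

turn right 95°, forward 1.7 m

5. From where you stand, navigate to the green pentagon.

turn left 87°, forward 2.8 m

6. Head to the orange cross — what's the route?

turn left 65°, forward 5.6 m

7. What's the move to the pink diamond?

turn right 21°, forward 6.6 m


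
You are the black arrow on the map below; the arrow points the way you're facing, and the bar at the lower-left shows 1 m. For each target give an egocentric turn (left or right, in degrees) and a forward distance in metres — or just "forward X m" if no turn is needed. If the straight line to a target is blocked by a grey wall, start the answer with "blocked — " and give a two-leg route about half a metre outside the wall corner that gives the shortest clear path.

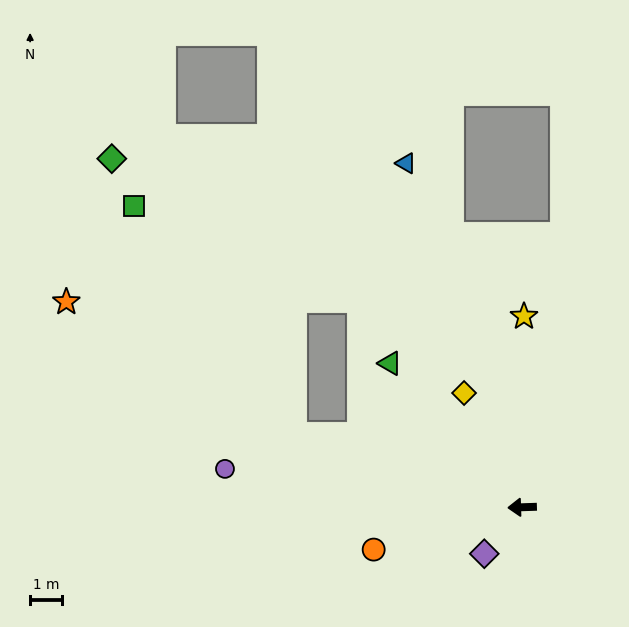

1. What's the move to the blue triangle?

turn right 73°, forward 11.3 m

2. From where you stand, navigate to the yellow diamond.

turn right 65°, forward 4.0 m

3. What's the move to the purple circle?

turn right 9°, forward 9.3 m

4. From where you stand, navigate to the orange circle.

turn left 14°, forward 4.8 m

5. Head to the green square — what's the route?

blocked — turn right 19°, forward 7.5 m, then turn right 38°, forward 8.7 m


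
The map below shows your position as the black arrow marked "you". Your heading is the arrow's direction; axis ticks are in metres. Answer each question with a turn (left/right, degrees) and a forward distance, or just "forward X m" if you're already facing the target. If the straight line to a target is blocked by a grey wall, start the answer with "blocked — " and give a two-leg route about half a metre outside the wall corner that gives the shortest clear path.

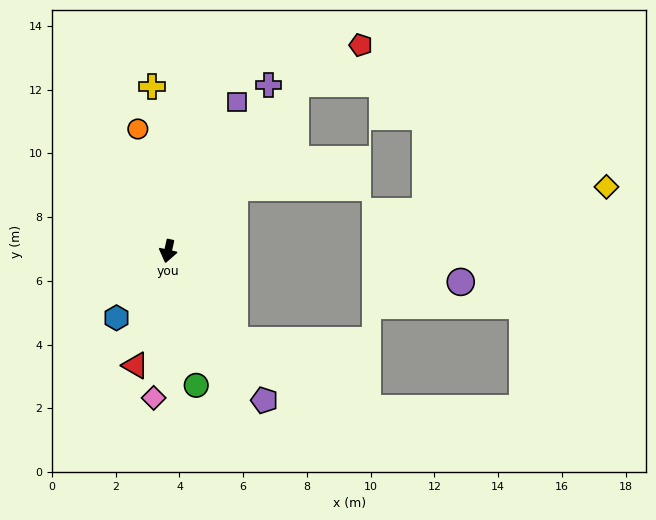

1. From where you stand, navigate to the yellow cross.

turn right 162°, forward 5.2 m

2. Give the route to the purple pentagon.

turn left 45°, forward 5.6 m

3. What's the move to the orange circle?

turn right 154°, forward 3.9 m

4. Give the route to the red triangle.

turn right 3°, forward 3.7 m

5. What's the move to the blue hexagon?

turn right 25°, forward 2.6 m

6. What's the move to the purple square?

turn left 168°, forward 5.2 m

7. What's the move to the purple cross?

turn left 161°, forward 6.1 m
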